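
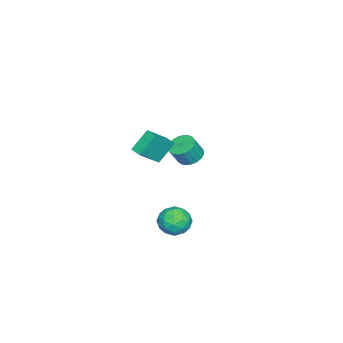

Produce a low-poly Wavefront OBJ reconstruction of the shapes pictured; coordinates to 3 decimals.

v 3.55 0.241 -0.699
v 4.432 -0.1 -0.171
v 3.288 -1.38 -1.309
v 4.17 -1.721 -0.781
v 3.288 -1.426 -0.227
v 3.45 -0.423 0.15
v 4.27 -1.057 -1.63
v 4.432 -0.054 -1.253
v 4.877 -0.902 -0.747
v 4.27 -1.13 0.121
v 3.45 -0.35 -1.601
v 2.843 -0.578 -0.733
v 4.014 0.213 -0.381
v 3.706 -1.693 -1.099
v 3.187 -1.519 -0.773
v 3.706 -1.72 -0.463
v 3.437 0.023 -0.193
v 3.955 -0.178 0.118
v 3.283 -0.957 0.085
v 3.765 -1.302 -1.598
v 4.283 -1.503 -1.287
v 4.014 0.24 -1.017
v 4.533 0.039 -0.707
v 4.437 -0.523 -1.565
v 4.794 -0.459 -0.41
v 4.64 -1.412 -0.768
v 4.699 -1.021 -1.267
v 4.794 -0.432 -1.046
v 4.437 -0.593 0.1
v 4.283 -1.546 -0.258
v 3.765 -1.372 0.068
v 3.86 -0.783 0.289
v 4.699 -1.064 -0.238
v 3.437 0.066 -1.222
v 3.283 -0.887 -1.58
v 3.86 -0.697 -1.769
v 3.955 -0.108 -1.548
v 3.08 -0.068 -0.712
v 2.926 -1.021 -1.07
v 2.926 -1.048 -0.434
v 3.021 -0.459 -0.213
v 3.021 -0.416 -1.242
v -1.104 -3.159 2.818
v 0.119 -3.887 4.031
v -0.637 -2.451 2.772
v 0.586 -3.179 3.985
v -0.226 -3.821 1.535
v 0.997 -4.549 2.748
v 0.241 -3.113 1.489
v 1.464 -3.841 2.702
v -4.194 -2.787 -0.465
v -3.687 -3.406 -0.899
v -3.12 -3.791 0.31
v -3.626 -3.173 0.745
v -3.463 -3.101 -0.907
v -2.896 -3.486 0.302
v -3.366 -2.742 -0.839
v -2.798 -3.127 0.37
v -3.411 -2.391 -0.706
v -2.843 -2.776 0.503
v -3.592 -2.108 -0.531
v -3.024 -2.493 0.678
v -3.877 -1.943 -0.344
v -3.309 -2.328 0.865
v -4.216 -1.924 -0.179
v -3.649 -2.309 1.03
v -4.552 -2.054 -0.063
v -3.985 -2.439 1.146
v -4.826 -2.311 -0.016
v -4.258 -2.696 1.193
v -4.99 -2.65 -0.047
v -4.423 -3.035 1.162
v -5.017 -3.013 -0.15
v -4.45 -3.398 1.059
v -4.902 -3.337 -0.307
v -4.334 -3.722 0.902
v -4.664 -3.566 -0.492
v -4.096 -3.951 0.717
v -4.344 -3.661 -0.672
v -3.777 -4.046 0.537
v -3.999 -3.604 -0.816
v -3.432 -3.989 0.393
f 1 38 17
f 38 12 41
f 17 41 6
f 38 41 17
f 1 17 13
f 17 6 18
f 13 18 2
f 17 18 13
f 1 13 22
f 13 2 23
f 22 23 8
f 13 23 22
f 1 22 34
f 22 8 37
f 34 37 11
f 22 37 34
f 1 34 38
f 34 11 42
f 38 42 12
f 34 42 38
f 2 18 29
f 18 6 32
f 29 32 10
f 18 32 29
f 6 41 19
f 41 12 40
f 19 40 5
f 41 40 19
f 12 42 39
f 42 11 35
f 39 35 3
f 42 35 39
f 11 37 36
f 37 8 24
f 36 24 7
f 37 24 36
f 8 23 28
f 23 2 25
f 28 25 9
f 23 25 28
f 4 30 16
f 30 10 31
f 16 31 5
f 30 31 16
f 4 16 14
f 16 5 15
f 14 15 3
f 16 15 14
f 4 14 21
f 14 3 20
f 21 20 7
f 14 20 21
f 4 21 26
f 21 7 27
f 26 27 9
f 21 27 26
f 4 26 30
f 26 9 33
f 30 33 10
f 26 33 30
f 5 31 19
f 31 10 32
f 19 32 6
f 31 32 19
f 3 15 39
f 15 5 40
f 39 40 12
f 15 40 39
f 7 20 36
f 20 3 35
f 36 35 11
f 20 35 36
f 9 27 28
f 27 7 24
f 28 24 8
f 27 24 28
f 10 33 29
f 33 9 25
f 29 25 2
f 33 25 29
f 44 46 43
f 47 44 43
f 43 46 45
f 45 47 43
f 44 50 46
f 48 44 47
f 48 50 44
f 46 50 45
f 49 47 45
f 45 50 49
f 49 48 47
f 50 48 49
f 52 51 55
f 52 55 53
f 53 55 56
f 53 56 54
f 55 51 57
f 55 57 56
f 56 57 58
f 56 58 54
f 57 51 59
f 57 59 58
f 58 59 60
f 58 60 54
f 59 51 61
f 59 61 60
f 60 61 62
f 60 62 54
f 61 51 63
f 61 63 62
f 62 63 64
f 62 64 54
f 63 51 65
f 63 65 64
f 64 65 66
f 64 66 54
f 65 51 67
f 65 67 66
f 66 67 68
f 66 68 54
f 67 51 69
f 67 69 68
f 68 69 70
f 68 70 54
f 69 51 71
f 69 71 70
f 70 71 72
f 70 72 54
f 71 51 73
f 71 73 72
f 72 73 74
f 72 74 54
f 73 51 75
f 73 75 74
f 74 75 76
f 74 76 54
f 75 51 77
f 75 77 76
f 76 77 78
f 76 78 54
f 77 51 79
f 77 79 78
f 78 79 80
f 78 80 54
f 79 51 81
f 79 81 80
f 80 81 82
f 80 82 54
f 81 51 52
f 81 52 82
f 82 52 53
f 82 53 54



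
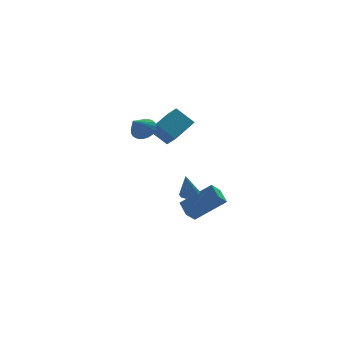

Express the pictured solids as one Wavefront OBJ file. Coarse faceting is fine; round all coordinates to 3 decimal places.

v -0.968 -1.962 -1.197
v -0.64 -2.391 -1.204
v -1.272 -2.218 0.177
v -0.46 -2.125 -1.115
v -0.473 -1.797 -1.057
v -0.676 -1.532 -1.052
v -0.99 -1.431 -1.103
v -1.296 -1.534 -1.19
v -1.476 -1.8 -1.279
v -1.462 -2.128 -1.337
v -1.26 -2.393 -1.341
v -0.946 -2.494 -1.291
v -0.293 0.658 -3.972
v 1.288 0.121 -2.65
v -0.324 1.645 -3.534
v 1.257 1.107 -2.211
v 0.283 0.933 -4.549
v 1.864 0.395 -3.226
v 0.252 1.919 -4.11
v 1.833 1.382 -2.788
v -3.072 -0.984 3.206
v -2.593 -0.834 3.707
v -3.788 -1.536 4.054
v -2.767 -0.596 3.716
v -2.993 -0.425 3.636
v -3.234 -0.35 3.481
v -3.446 -0.385 3.279
v -3.594 -0.524 3.064
v -3.651 -0.742 2.874
v -3.609 -1.002 2.741
v -3.473 -1.259 2.688
v -3.268 -1.469 2.725
v -3.029 -1.594 2.845
v -2.798 -1.614 3.027
v -2.614 -1.526 3.24
v -2.509 -1.343 3.447
v -2.501 -1.099 3.613
v -1.656 1.355 2.43
v -0.318 2.251 3.116
v -1.85 2.156 1.763
v -0.513 3.052 2.45
v -0.827 0.808 1.53
v 0.51 1.704 2.217
v -1.022 1.609 0.864
v 0.316 2.505 1.55
f 2 1 4
f 2 4 3
f 4 1 5
f 4 5 3
f 5 1 6
f 5 6 3
f 6 1 7
f 6 7 3
f 7 1 8
f 7 8 3
f 8 1 9
f 8 9 3
f 9 1 10
f 9 10 3
f 10 1 11
f 10 11 3
f 11 1 12
f 11 12 3
f 12 1 2
f 12 2 3
f 14 16 13
f 17 14 13
f 13 16 15
f 15 17 13
f 14 20 16
f 18 14 17
f 18 20 14
f 16 20 15
f 19 17 15
f 15 20 19
f 19 18 17
f 20 18 19
f 22 21 24
f 22 24 23
f 24 21 25
f 24 25 23
f 25 21 26
f 25 26 23
f 26 21 27
f 26 27 23
f 27 21 28
f 27 28 23
f 28 21 29
f 28 29 23
f 29 21 30
f 29 30 23
f 30 21 31
f 30 31 23
f 31 21 32
f 31 32 23
f 32 21 33
f 32 33 23
f 33 21 34
f 33 34 23
f 34 21 35
f 34 35 23
f 35 21 36
f 35 36 23
f 36 21 37
f 36 37 23
f 37 21 22
f 37 22 23
f 39 41 38
f 42 39 38
f 38 41 40
f 40 42 38
f 39 45 41
f 43 39 42
f 43 45 39
f 41 45 40
f 44 42 40
f 40 45 44
f 44 43 42
f 45 43 44



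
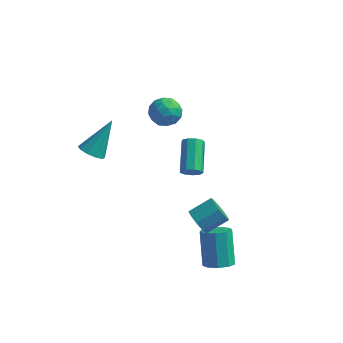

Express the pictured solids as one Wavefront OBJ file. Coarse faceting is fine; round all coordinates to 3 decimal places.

v 2.911 -3.568 -0.309
v 3.333 -3.542 -0.953
v 4.23 -2.745 -0.335
v 3.809 -2.772 0.309
v 2.982 -3.149 -0.951
v 3.879 -2.352 -0.333
v 2.598 -2.952 -0.649
v 3.495 -2.155 -0.03
v 2.361 -3.044 -0.187
v 3.258 -2.247 0.431
v 2.382 -3.381 0.217
v 3.279 -2.584 0.836
v 2.65 -3.805 0.375
v 3.547 -3.008 0.994
v 3.041 -4.119 0.213
v 3.938 -3.322 0.832
v 3.371 -4.175 -0.194
v 4.268 -3.379 0.425
v 3.486 -3.948 -0.654
v 4.383 -3.151 -0.036
v 2.344 -2.869 2.932
v 2.565 -3.08 3.425
v 2.117 -1.502 4.301
v 1.896 -1.291 3.808
v 2.846 -2.887 3.222
v 2.398 -1.309 4.098
v 2.892 -2.686 2.883
v 2.444 -1.108 3.759
v 2.682 -2.571 2.567
v 2.234 -0.992 3.443
v 2.313 -2.595 2.422
v 1.865 -1.016 3.298
v 1.959 -2.747 2.515
v 1.511 -1.169 3.392
v 1.785 -2.957 2.804
v 1.337 -1.378 3.68
v 1.873 -3.125 3.152
v 1.424 -1.547 4.028
v 2.181 -3.174 3.397
v 1.732 -1.596 4.274
v 4.052 -3.569 -3.489
v 4.846 -3.44 -3.329
v 4.342 -2.402 -1.67
v 3.548 -2.531 -1.831
v 4.645 -3.026 -3.649
v 4.141 -1.988 -1.991
v 4.167 -2.866 -3.894
v 3.663 -1.828 -2.236
v 3.635 -3.035 -3.95
v 3.131 -1.997 -2.292
v 3.298 -3.454 -3.79
v 2.794 -2.416 -2.132
v 3.314 -3.927 -3.489
v 2.81 -2.889 -1.831
v 3.675 -4.232 -3.188
v 3.171 -3.194 -1.53
v 4.213 -4.228 -3.028
v 3.709 -3.19 -1.37
v 4.675 -3.915 -3.083
v 4.171 -2.877 -1.425
v -0.754 3.731 1.339
v -0.171 2.988 1.276
v -1.869 2.812 1.844
v -1.286 2.069 1.781
v -1.136 2.734 2.437
v -0.446 3.302 2.125
v -1.594 2.498 0.995
v -0.904 3.066 0.683
v -0.69 2.226 1.063
v -0.407 2.372 1.954
v -1.633 3.428 1.166
v -1.35 3.574 2.057
v -0.364 3.44 1.263
v -1.676 2.36 1.857
v -1.587 2.751 2.243
v -1.244 2.314 2.205
v -0.526 3.625 1.762
v -0.184 3.188 1.725
v -0.751 3.039 2.407
v -1.856 2.612 1.395
v -1.514 2.175 1.358
v -0.796 3.486 0.915
v -0.453 3.049 0.877
v -1.289 2.761 0.713
v -0.327 2.556 1.101
v -0.982 2.016 1.398
v -1.163 2.267 0.936
v -0.758 2.601 0.753
v -0.16 2.642 1.625
v -0.816 2.102 1.922
v -0.728 2.492 2.307
v -0.322 2.826 2.124
v -0.465 2.194 1.5
v -1.224 3.698 1.198
v -1.88 3.158 1.495
v -1.718 2.974 0.996
v -1.312 3.308 0.813
v -1.058 3.784 1.722
v -1.713 3.244 2.019
v -1.282 3.199 2.367
v -0.877 3.533 2.184
v -1.575 3.606 1.62
v -2.863 -2.858 2.875
v -2.19 -2.784 2.553
v -2.197 -1.642 4.545
v -2.458 -2.436 2.406
v -2.88 -2.248 2.438
v -3.297 -2.294 2.638
v -3.547 -2.555 2.927
v -3.536 -2.932 3.197
v -3.268 -3.28 3.344
v -2.845 -3.467 3.312
v -2.429 -3.422 3.113
v -2.179 -3.161 2.823
f 2 1 5
f 2 5 3
f 3 5 6
f 3 6 4
f 5 1 7
f 5 7 6
f 6 7 8
f 6 8 4
f 7 1 9
f 7 9 8
f 8 9 10
f 8 10 4
f 9 1 11
f 9 11 10
f 10 11 12
f 10 12 4
f 11 1 13
f 11 13 12
f 12 13 14
f 12 14 4
f 13 1 15
f 13 15 14
f 14 15 16
f 14 16 4
f 15 1 17
f 15 17 16
f 16 17 18
f 16 18 4
f 17 1 19
f 17 19 18
f 18 19 20
f 18 20 4
f 19 1 2
f 19 2 20
f 20 2 3
f 20 3 4
f 22 21 25
f 22 25 23
f 23 25 26
f 23 26 24
f 25 21 27
f 25 27 26
f 26 27 28
f 26 28 24
f 27 21 29
f 27 29 28
f 28 29 30
f 28 30 24
f 29 21 31
f 29 31 30
f 30 31 32
f 30 32 24
f 31 21 33
f 31 33 32
f 32 33 34
f 32 34 24
f 33 21 35
f 33 35 34
f 34 35 36
f 34 36 24
f 35 21 37
f 35 37 36
f 36 37 38
f 36 38 24
f 37 21 39
f 37 39 38
f 38 39 40
f 38 40 24
f 39 21 22
f 39 22 40
f 40 22 23
f 40 23 24
f 42 41 45
f 42 45 43
f 43 45 46
f 43 46 44
f 45 41 47
f 45 47 46
f 46 47 48
f 46 48 44
f 47 41 49
f 47 49 48
f 48 49 50
f 48 50 44
f 49 41 51
f 49 51 50
f 50 51 52
f 50 52 44
f 51 41 53
f 51 53 52
f 52 53 54
f 52 54 44
f 53 41 55
f 53 55 54
f 54 55 56
f 54 56 44
f 55 41 57
f 55 57 56
f 56 57 58
f 56 58 44
f 57 41 59
f 57 59 58
f 58 59 60
f 58 60 44
f 59 41 42
f 59 42 60
f 60 42 43
f 60 43 44
f 61 98 77
f 98 72 101
f 77 101 66
f 98 101 77
f 61 77 73
f 77 66 78
f 73 78 62
f 77 78 73
f 61 73 82
f 73 62 83
f 82 83 68
f 73 83 82
f 61 82 94
f 82 68 97
f 94 97 71
f 82 97 94
f 61 94 98
f 94 71 102
f 98 102 72
f 94 102 98
f 62 78 89
f 78 66 92
f 89 92 70
f 78 92 89
f 66 101 79
f 101 72 100
f 79 100 65
f 101 100 79
f 72 102 99
f 102 71 95
f 99 95 63
f 102 95 99
f 71 97 96
f 97 68 84
f 96 84 67
f 97 84 96
f 68 83 88
f 83 62 85
f 88 85 69
f 83 85 88
f 64 90 76
f 90 70 91
f 76 91 65
f 90 91 76
f 64 76 74
f 76 65 75
f 74 75 63
f 76 75 74
f 64 74 81
f 74 63 80
f 81 80 67
f 74 80 81
f 64 81 86
f 81 67 87
f 86 87 69
f 81 87 86
f 64 86 90
f 86 69 93
f 90 93 70
f 86 93 90
f 65 91 79
f 91 70 92
f 79 92 66
f 91 92 79
f 63 75 99
f 75 65 100
f 99 100 72
f 75 100 99
f 67 80 96
f 80 63 95
f 96 95 71
f 80 95 96
f 69 87 88
f 87 67 84
f 88 84 68
f 87 84 88
f 70 93 89
f 93 69 85
f 89 85 62
f 93 85 89
f 104 103 106
f 104 106 105
f 106 103 107
f 106 107 105
f 107 103 108
f 107 108 105
f 108 103 109
f 108 109 105
f 109 103 110
f 109 110 105
f 110 103 111
f 110 111 105
f 111 103 112
f 111 112 105
f 112 103 113
f 112 113 105
f 113 103 114
f 113 114 105
f 114 103 104
f 114 104 105



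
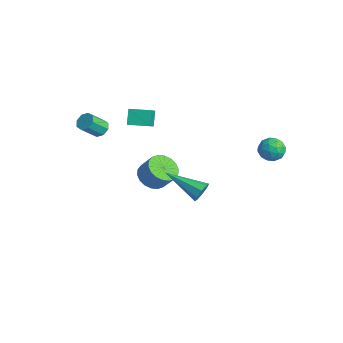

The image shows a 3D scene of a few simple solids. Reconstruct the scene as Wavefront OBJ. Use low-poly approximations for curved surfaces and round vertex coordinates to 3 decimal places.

v -2.907 -0.883 1.611
v -3.361 -0.544 2.373
v -2.196 0.033 1.627
v -2.649 0.372 2.389
v -2.191 -1.452 2.291
v -2.644 -1.113 3.053
v -1.479 -0.536 2.307
v -1.933 -0.197 3.069
v -2.806 -2.611 2.017
v -2.541 -2.937 1.678
v -2.488 -3.795 2.544
v -2.754 -3.469 2.883
v -2.286 -2.698 1.9
v -2.234 -3.556 2.765
v -2.336 -2.408 2.19
v -2.284 -3.266 3.056
v -2.662 -2.237 2.379
v -2.61 -3.095 3.245
v -3.072 -2.285 2.356
v -3.019 -3.143 3.222
v -3.326 -2.524 2.135
v -3.274 -3.382 3
v -3.276 -2.814 1.844
v -3.224 -3.672 2.71
v -2.95 -2.985 1.655
v -2.898 -3.843 2.521
v -3.585 0.678 -3.374
v -2.931 0.974 -3.9
v -2.3 1.299 -2.932
v -2.955 1.002 -2.406
v -3.161 1.293 -3.857
v -2.531 1.618 -2.889
v -3.475 1.491 -3.719
v -2.845 1.816 -2.751
v -3.811 1.527 -3.512
v -3.181 1.852 -2.544
v -4.103 1.395 -3.278
v -3.472 1.72 -2.31
v -4.291 1.121 -3.063
v -3.661 1.446 -2.095
v -4.34 0.76 -2.91
v -3.709 1.085 -1.942
v -4.24 0.381 -2.848
v -3.609 0.706 -1.88
v -4.009 0.062 -2.891
v -3.379 0.387 -1.923
v -3.695 -0.136 -3.029
v -3.065 0.189 -2.061
v -3.359 -0.172 -3.236
v -2.729 0.153 -2.268
v -3.068 -0.04 -3.47
v -2.437 0.285 -2.502
v -2.879 0.234 -3.685
v -2.249 0.559 -2.717
v -2.831 0.595 -3.838
v -2.2 0.92 -2.87
v 2.823 -0.061 0.069
v 3.175 -0.277 0.518
v 1.177 -1.159 0.831
v 2.962 0.122 0.634
v 2.668 0.414 0.42
v 2.464 0.428 -0
v 2.47 0.156 -0.379
v 2.683 -0.243 -0.496
v 2.977 -0.535 -0.281
v 3.181 -0.549 0.138
v 2.591 4.337 1.909
v 3.08 4.171 1.385
v 2.8 3.289 2.435
v 3.289 3.123 1.911
v 3.437 3.656 2.398
v 3.307 4.303 2.072
v 2.573 3.157 1.748
v 2.443 3.804 1.422
v 3.069 3.442 1.285
v 3.603 3.75 1.687
v 2.277 3.71 2.133
v 2.811 4.018 2.535
v 2.817 4.346 1.6
v 3.063 3.114 2.22
v 3.149 3.427 2.505
v 3.437 3.33 2.197
v 2.95 4.424 2.005
v 3.238 4.326 1.697
v 3.448 4.024 2.292
v 2.642 3.134 2.123
v 2.93 3.036 1.815
v 2.443 4.13 1.623
v 2.731 4.033 1.315
v 2.432 3.436 1.528
v 3.098 3.82 1.234
v 3.221 3.204 1.544
v 2.8 3.224 1.447
v 2.724 3.604 1.256
v 3.412 4.001 1.47
v 3.535 3.385 1.78
v 3.622 3.698 2.066
v 3.546 4.079 1.874
v 3.406 3.573 1.412
v 2.345 4.075 2.04
v 2.468 3.459 2.35
v 2.334 3.381 1.946
v 2.258 3.762 1.754
v 2.659 4.256 2.276
v 2.782 3.64 2.586
v 3.156 3.856 2.564
v 3.08 4.236 2.373
v 2.474 3.887 2.408
f 2 4 1
f 5 2 1
f 1 4 3
f 3 5 1
f 2 8 4
f 6 2 5
f 6 8 2
f 4 8 3
f 7 5 3
f 3 8 7
f 7 6 5
f 8 6 7
f 10 9 13
f 10 13 11
f 11 13 14
f 11 14 12
f 13 9 15
f 13 15 14
f 14 15 16
f 14 16 12
f 15 9 17
f 15 17 16
f 16 17 18
f 16 18 12
f 17 9 19
f 17 19 18
f 18 19 20
f 18 20 12
f 19 9 21
f 19 21 20
f 20 21 22
f 20 22 12
f 21 9 23
f 21 23 22
f 22 23 24
f 22 24 12
f 23 9 25
f 23 25 24
f 24 25 26
f 24 26 12
f 25 9 10
f 25 10 26
f 26 10 11
f 26 11 12
f 28 27 31
f 28 31 29
f 29 31 32
f 29 32 30
f 31 27 33
f 31 33 32
f 32 33 34
f 32 34 30
f 33 27 35
f 33 35 34
f 34 35 36
f 34 36 30
f 35 27 37
f 35 37 36
f 36 37 38
f 36 38 30
f 37 27 39
f 37 39 38
f 38 39 40
f 38 40 30
f 39 27 41
f 39 41 40
f 40 41 42
f 40 42 30
f 41 27 43
f 41 43 42
f 42 43 44
f 42 44 30
f 43 27 45
f 43 45 44
f 44 45 46
f 44 46 30
f 45 27 47
f 45 47 46
f 46 47 48
f 46 48 30
f 47 27 49
f 47 49 48
f 48 49 50
f 48 50 30
f 49 27 51
f 49 51 50
f 50 51 52
f 50 52 30
f 51 27 53
f 51 53 52
f 52 53 54
f 52 54 30
f 53 27 55
f 53 55 54
f 54 55 56
f 54 56 30
f 55 27 28
f 55 28 56
f 56 28 29
f 56 29 30
f 58 57 60
f 58 60 59
f 60 57 61
f 60 61 59
f 61 57 62
f 61 62 59
f 62 57 63
f 62 63 59
f 63 57 64
f 63 64 59
f 64 57 65
f 64 65 59
f 65 57 66
f 65 66 59
f 66 57 58
f 66 58 59
f 67 104 83
f 104 78 107
f 83 107 72
f 104 107 83
f 67 83 79
f 83 72 84
f 79 84 68
f 83 84 79
f 67 79 88
f 79 68 89
f 88 89 74
f 79 89 88
f 67 88 100
f 88 74 103
f 100 103 77
f 88 103 100
f 67 100 104
f 100 77 108
f 104 108 78
f 100 108 104
f 68 84 95
f 84 72 98
f 95 98 76
f 84 98 95
f 72 107 85
f 107 78 106
f 85 106 71
f 107 106 85
f 78 108 105
f 108 77 101
f 105 101 69
f 108 101 105
f 77 103 102
f 103 74 90
f 102 90 73
f 103 90 102
f 74 89 94
f 89 68 91
f 94 91 75
f 89 91 94
f 70 96 82
f 96 76 97
f 82 97 71
f 96 97 82
f 70 82 80
f 82 71 81
f 80 81 69
f 82 81 80
f 70 80 87
f 80 69 86
f 87 86 73
f 80 86 87
f 70 87 92
f 87 73 93
f 92 93 75
f 87 93 92
f 70 92 96
f 92 75 99
f 96 99 76
f 92 99 96
f 71 97 85
f 97 76 98
f 85 98 72
f 97 98 85
f 69 81 105
f 81 71 106
f 105 106 78
f 81 106 105
f 73 86 102
f 86 69 101
f 102 101 77
f 86 101 102
f 75 93 94
f 93 73 90
f 94 90 74
f 93 90 94
f 76 99 95
f 99 75 91
f 95 91 68
f 99 91 95



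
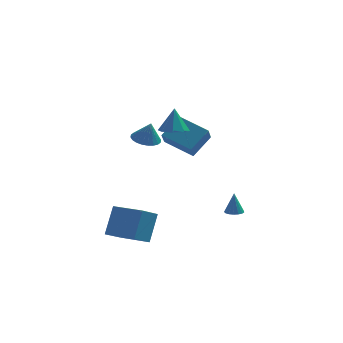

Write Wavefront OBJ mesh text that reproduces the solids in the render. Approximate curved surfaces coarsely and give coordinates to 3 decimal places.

v -2.841 3.266 0.995
v -2.111 2.728 0.746
v -2.519 3.074 2.345
v -1.955 3.06 0.756
v -1.934 3.423 0.802
v -2.051 3.762 0.878
v -2.288 4.026 0.972
v -2.61 4.174 1.069
v -2.966 4.183 1.155
v -3.303 4.053 1.217
v -3.57 3.803 1.245
v -3.726 3.471 1.235
v -3.747 3.108 1.189
v -3.63 2.769 1.113
v -3.393 2.505 1.019
v -3.071 2.357 0.922
v -2.715 2.348 0.835
v -2.378 2.478 0.774
v 0.001 3.092 -0.396
v -0.159 2.105 0.598
v -1.74 4.116 0.34
v -1.9 3.129 1.334
v 1.06 4.071 0.746
v 0.9 3.084 1.74
v -0.681 5.095 1.482
v -0.841 4.108 2.476
v 2.427 1.307 -4.239
v 3.014 1.186 -4.218
v 2.413 1.493 -2.781
v 3.004 1.471 -4.254
v 2.861 1.718 -4.287
v 2.619 1.871 -4.309
v 2.333 1.895 -4.315
v 2.069 1.784 -4.303
v 1.886 1.564 -4.277
v 1.827 1.285 -4.242
v 1.906 1.011 -4.206
v 2.104 0.805 -4.178
v 2.376 0.714 -4.164
v 2.66 0.759 -4.167
v 2.89 0.929 -4.187
v -4.228 -2.471 -4.374
v -5.077 -3.466 -3.561
v -3.773 -1.44 -2.638
v -4.622 -2.435 -1.824
v -2.538 -3.685 -4.096
v -3.387 -4.68 -3.282
v -2.083 -2.654 -2.359
v -2.932 -3.649 -1.546
v -1.157 0.5 2.93
v -0.451 1.08 2.755
v -1.123 0.94 4.53
v -1.086 1.394 2.682
v -1.763 1.184 2.755
v -2.084 0.573 2.93
v -1.863 -0.08 3.105
v -1.228 -0.394 3.177
v -0.552 -0.184 3.105
v -0.23 0.426 2.93
f 2 1 4
f 2 4 3
f 4 1 5
f 4 5 3
f 5 1 6
f 5 6 3
f 6 1 7
f 6 7 3
f 7 1 8
f 7 8 3
f 8 1 9
f 8 9 3
f 9 1 10
f 9 10 3
f 10 1 11
f 10 11 3
f 11 1 12
f 11 12 3
f 12 1 13
f 12 13 3
f 13 1 14
f 13 14 3
f 14 1 15
f 14 15 3
f 15 1 16
f 15 16 3
f 16 1 17
f 16 17 3
f 17 1 18
f 17 18 3
f 18 1 2
f 18 2 3
f 20 22 19
f 23 20 19
f 19 22 21
f 21 23 19
f 20 26 22
f 24 20 23
f 24 26 20
f 22 26 21
f 25 23 21
f 21 26 25
f 25 24 23
f 26 24 25
f 28 27 30
f 28 30 29
f 30 27 31
f 30 31 29
f 31 27 32
f 31 32 29
f 32 27 33
f 32 33 29
f 33 27 34
f 33 34 29
f 34 27 35
f 34 35 29
f 35 27 36
f 35 36 29
f 36 27 37
f 36 37 29
f 37 27 38
f 37 38 29
f 38 27 39
f 38 39 29
f 39 27 40
f 39 40 29
f 40 27 41
f 40 41 29
f 41 27 28
f 41 28 29
f 43 45 42
f 46 43 42
f 42 45 44
f 44 46 42
f 43 49 45
f 47 43 46
f 47 49 43
f 45 49 44
f 48 46 44
f 44 49 48
f 48 47 46
f 49 47 48
f 51 50 53
f 51 53 52
f 53 50 54
f 53 54 52
f 54 50 55
f 54 55 52
f 55 50 56
f 55 56 52
f 56 50 57
f 56 57 52
f 57 50 58
f 57 58 52
f 58 50 59
f 58 59 52
f 59 50 51
f 59 51 52



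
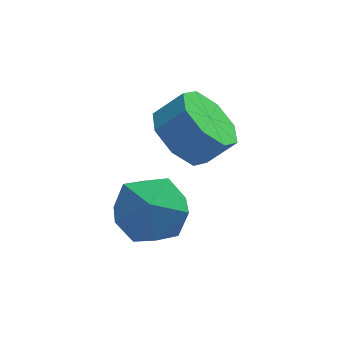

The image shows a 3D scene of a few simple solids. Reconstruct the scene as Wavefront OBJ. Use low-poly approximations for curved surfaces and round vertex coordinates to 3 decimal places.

v 0.166 -1.457 3.15
v 0.793 -1.144 2.493
v 1.52 -1.129 3.194
v 0.894 -1.443 3.85
v 0.449 -0.594 2.839
v 1.176 -0.58 3.54
v -0.06 -0.55 3.367
v 0.667 -0.536 4.067
v -0.437 -1.037 3.767
v 0.29 -1.023 4.468
v -0.46 -1.771 3.806
v 0.267 -1.756 4.507
v -0.116 -2.32 3.46
v 0.611 -2.306 4.161
v 0.393 -2.364 2.933
v 1.12 -2.35 3.633
v 0.77 -1.877 2.532
v 1.497 -1.863 3.233
v -0.739 -2.479 2.584
v -0.276 -3.121 3.275
v -1.164 -3.819 1.625
v -0.701 -4.461 2.316
v -1.585 -3.955 2.578
v -1.322 -3.128 3.171
v -0.118 -3.812 1.729
v 0.145 -2.985 2.322
v 0.108 -3.945 2.747
v -0.799 -4.034 3.272
v -0.641 -2.906 1.628
v -1.548 -2.995 2.153
f 2 1 5
f 2 5 3
f 3 5 6
f 3 6 4
f 5 1 7
f 5 7 6
f 6 7 8
f 6 8 4
f 7 1 9
f 7 9 8
f 8 9 10
f 8 10 4
f 9 1 11
f 9 11 10
f 10 11 12
f 10 12 4
f 11 1 13
f 11 13 12
f 12 13 14
f 12 14 4
f 13 1 15
f 13 15 14
f 14 15 16
f 14 16 4
f 15 1 17
f 15 17 16
f 16 17 18
f 16 18 4
f 17 1 2
f 17 2 18
f 18 2 3
f 18 3 4
f 19 30 24
f 19 24 20
f 19 20 26
f 19 26 29
f 19 29 30
f 20 24 28
f 24 30 23
f 30 29 21
f 29 26 25
f 26 20 27
f 22 28 23
f 22 23 21
f 22 21 25
f 22 25 27
f 22 27 28
f 23 28 24
f 21 23 30
f 25 21 29
f 27 25 26
f 28 27 20



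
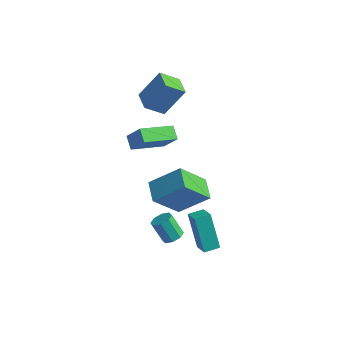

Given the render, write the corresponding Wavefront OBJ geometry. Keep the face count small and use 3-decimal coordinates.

v -0.94 0.409 1.247
v -1.472 0.931 1.655
v -1.735 0.412 0.206
v -2.267 0.934 0.614
v 0.087 2.066 0.466
v -0.445 2.588 0.874
v -0.708 2.069 -0.575
v -1.24 2.591 -0.167
v 1.058 -2.79 1.968
v 2.413 -2.041 3.137
v 1.874 -1.646 0.289
v 3.229 -0.897 1.457
v 1.791 -3.703 1.703
v 3.146 -2.954 2.871
v 2.607 -2.559 0.023
v 3.962 -1.81 1.192
v -2.839 3.258 1.789
v -2.057 4.12 3.304
v -2.049 3.948 0.989
v -1.267 4.81 2.503
v -2.013 2.39 1.857
v -1.231 3.252 3.371
v -1.223 3.08 1.056
v -0.441 3.942 2.571
v 2.586 -3.101 -1.59
v 3.008 -2.781 -1.332
v 2.297 -2.699 -0.271
v 1.874 -3.019 -0.53
v 2.709 -2.525 -1.552
v 1.997 -2.443 -0.492
v 2.337 -2.607 -1.795
v 1.626 -2.525 -0.735
v 2.111 -2.978 -1.918
v 1.4 -2.896 -0.857
v 2.163 -3.421 -1.849
v 1.452 -3.339 -0.788
v 2.463 -3.677 -1.628
v 1.751 -3.595 -0.568
v 2.834 -3.595 -1.385
v 2.123 -3.513 -0.325
v 3.06 -3.224 -1.263
v 2.349 -3.142 -0.202
v 3.208 -1.698 -3.674
v 3.908 -2.287 -3.12
v 2.331 -1.06 -1.888
v 3.031 -1.65 -1.333
v 3.749 -1.03 -3.647
v 4.449 -1.62 -3.092
v 2.872 -0.393 -1.86
v 3.572 -0.982 -1.306
f 2 4 1
f 5 2 1
f 1 4 3
f 3 5 1
f 2 8 4
f 6 2 5
f 6 8 2
f 4 8 3
f 7 5 3
f 3 8 7
f 7 6 5
f 8 6 7
f 10 12 9
f 13 10 9
f 9 12 11
f 11 13 9
f 10 16 12
f 14 10 13
f 14 16 10
f 12 16 11
f 15 13 11
f 11 16 15
f 15 14 13
f 16 14 15
f 18 20 17
f 21 18 17
f 17 20 19
f 19 21 17
f 18 24 20
f 22 18 21
f 22 24 18
f 20 24 19
f 23 21 19
f 19 24 23
f 23 22 21
f 24 22 23
f 26 25 29
f 26 29 27
f 27 29 30
f 27 30 28
f 29 25 31
f 29 31 30
f 30 31 32
f 30 32 28
f 31 25 33
f 31 33 32
f 32 33 34
f 32 34 28
f 33 25 35
f 33 35 34
f 34 35 36
f 34 36 28
f 35 25 37
f 35 37 36
f 36 37 38
f 36 38 28
f 37 25 39
f 37 39 38
f 38 39 40
f 38 40 28
f 39 25 41
f 39 41 40
f 40 41 42
f 40 42 28
f 41 25 26
f 41 26 42
f 42 26 27
f 42 27 28
f 44 46 43
f 47 44 43
f 43 46 45
f 45 47 43
f 44 50 46
f 48 44 47
f 48 50 44
f 46 50 45
f 49 47 45
f 45 50 49
f 49 48 47
f 50 48 49



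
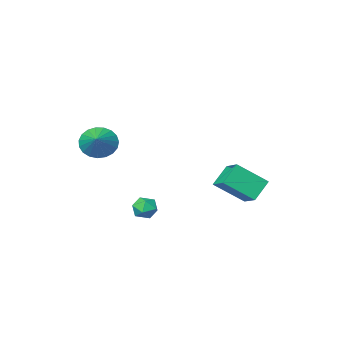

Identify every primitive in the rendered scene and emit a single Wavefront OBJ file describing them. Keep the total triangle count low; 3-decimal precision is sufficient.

v -4.902 -1.186 -2.561
v -4.693 0.164 -1.967
v -3.817 -0.88 -3.639
v -3.607 0.47 -3.045
v -3.353 -2.01 -1.235
v -3.143 -0.66 -0.641
v -2.267 -1.704 -2.313
v -2.058 -0.354 -1.719
v 2.192 -0.108 -2.84
v 2.839 0.217 -3.18
v 2.941 -0.657 -1.94
v 3.588 -0.332 -2.28
v 3.056 0.134 -1.908
v 2.593 0.473 -2.464
v 3.187 -0.913 -2.656
v 2.724 -0.574 -3.212
v 3.453 -0.281 -3.067
v 3.372 0.366 -2.604
v 2.408 -0.806 -2.516
v 2.327 -0.159 -2.053
v 3.276 -4.536 0.983
v 3.916 -5.269 1.495
v 4.104 -3.284 1.737
v 4.15 -5.191 1.11
v 4.233 -5 0.703
v 4.15 -4.729 0.344
v 3.916 -4.425 0.095
v 3.572 -4.139 0
v 3.176 -3.922 0.075
v 2.798 -3.812 0.307
v 2.502 -3.826 0.655
v 2.34 -3.963 1.06
v 2.34 -4.199 1.452
v 2.501 -4.494 1.763
v 2.797 -4.795 1.938
v 3.175 -5.052 1.949
v 3.571 -5.22 1.792
f 2 4 1
f 5 2 1
f 1 4 3
f 3 5 1
f 2 8 4
f 6 2 5
f 6 8 2
f 4 8 3
f 7 5 3
f 3 8 7
f 7 6 5
f 8 6 7
f 9 20 14
f 9 14 10
f 9 10 16
f 9 16 19
f 9 19 20
f 10 14 18
f 14 20 13
f 20 19 11
f 19 16 15
f 16 10 17
f 12 18 13
f 12 13 11
f 12 11 15
f 12 15 17
f 12 17 18
f 13 18 14
f 11 13 20
f 15 11 19
f 17 15 16
f 18 17 10
f 22 21 24
f 22 24 23
f 24 21 25
f 24 25 23
f 25 21 26
f 25 26 23
f 26 21 27
f 26 27 23
f 27 21 28
f 27 28 23
f 28 21 29
f 28 29 23
f 29 21 30
f 29 30 23
f 30 21 31
f 30 31 23
f 31 21 32
f 31 32 23
f 32 21 33
f 32 33 23
f 33 21 34
f 33 34 23
f 34 21 35
f 34 35 23
f 35 21 36
f 35 36 23
f 36 21 37
f 36 37 23
f 37 21 22
f 37 22 23



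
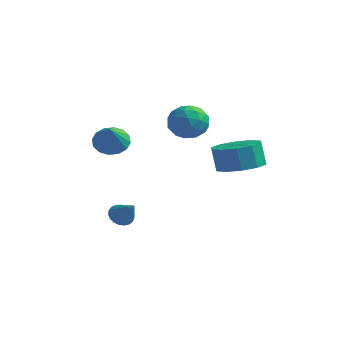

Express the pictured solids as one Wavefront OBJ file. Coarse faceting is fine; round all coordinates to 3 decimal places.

v -1.509 -3.3 -0.119
v -1.194 -2.934 -0.311
v -0.711 -3.58 0.659
v -1.302 -2.824 -0.16
v -1.447 -2.797 -0.002
v -1.602 -2.856 0.136
v -1.742 -2.992 0.23
v -1.841 -3.181 0.264
v -1.883 -3.391 0.231
v -1.86 -3.585 0.138
v -1.777 -3.729 0
v -1.647 -3.799 -0.158
v -1.494 -3.783 -0.31
v -1.343 -3.683 -0.428
v -1.221 -3.517 -0.493
v -1.149 -3.313 -0.494
v -1.139 -3.107 -0.429
v -0.186 0.181 3.905
v 0.222 -0.452 3.53
v -1.142 -0.688 4.33
v -0.734 -1.321 3.955
v -0.402 -0.949 4.632
v 0.19 -0.411 4.369
v -1.11 -0.729 3.491
v -0.518 -0.191 3.228
v -0.349 -1.014 3.274
v 0.089 -1.15 3.979
v -1.009 0.01 3.881
v -0.571 -0.126 4.586
v 0.102 -0.059 3.68
v -1.022 -1.081 4.18
v -0.827 -0.862 4.578
v -0.587 -1.234 4.358
v 0.083 -0.035 4.173
v 0.323 -0.407 3.953
v -0.044 -0.699 4.601
v -1.243 -0.733 3.907
v -1.003 -1.105 3.687
v -0.333 0.094 3.502
v -0.093 -0.278 3.282
v -0.876 -0.441 3.259
v 0.007 -0.761 3.309
v -0.556 -1.272 3.559
v -0.776 -0.924 3.286
v -0.429 -0.608 3.132
v 0.264 -0.841 3.724
v -0.299 -1.352 3.974
v -0.103 -1.133 4.372
v 0.244 -0.818 4.217
v -0.072 -1.172 3.573
v -0.621 0.212 3.886
v -1.184 -0.299 4.136
v -1.164 -0.322 3.643
v -0.817 -0.007 3.488
v -0.364 0.132 4.301
v -0.927 -0.379 4.551
v -0.491 -0.532 4.728
v -0.144 -0.216 4.574
v -0.848 0.032 4.287
v 2.001 -0.791 2.303
v 2.879 -0.496 2.517
v 2.616 -0.435 3.511
v 1.739 -0.729 3.297
v 2.552 -0.022 2.401
v 2.289 0.039 3.395
v 2.014 0.158 2.248
v 1.751 0.219 3.242
v 1.472 -0.024 2.116
v 1.209 0.037 3.11
v 1.132 -0.499 2.055
v 0.869 -0.438 3.049
v 1.124 -1.085 2.089
v 0.861 -1.024 3.083
v 1.451 -1.559 2.205
v 1.188 -1.498 3.199
v 1.989 -1.739 2.358
v 1.726 -1.678 3.352
v 2.531 -1.557 2.49
v 2.268 -1.496 3.484
v 2.871 -1.082 2.551
v 2.608 -1.021 3.545
v -2.543 -2.488 3.107
v -2.117 -1.955 3.305
v -2.017 -3.252 4.033
v -2.42 -1.916 3.509
v -2.756 -2.03 3.606
v -3.035 -2.267 3.569
v -3.182 -2.563 3.408
v -3.157 -2.839 3.167
v -2.968 -3.021 2.91
v -2.666 -3.061 2.705
v -2.33 -2.947 2.608
v -2.051 -2.71 2.645
v -1.904 -2.414 2.806
v -1.929 -2.138 3.047
f 2 1 4
f 2 4 3
f 4 1 5
f 4 5 3
f 5 1 6
f 5 6 3
f 6 1 7
f 6 7 3
f 7 1 8
f 7 8 3
f 8 1 9
f 8 9 3
f 9 1 10
f 9 10 3
f 10 1 11
f 10 11 3
f 11 1 12
f 11 12 3
f 12 1 13
f 12 13 3
f 13 1 14
f 13 14 3
f 14 1 15
f 14 15 3
f 15 1 16
f 15 16 3
f 16 1 17
f 16 17 3
f 17 1 2
f 17 2 3
f 18 55 34
f 55 29 58
f 34 58 23
f 55 58 34
f 18 34 30
f 34 23 35
f 30 35 19
f 34 35 30
f 18 30 39
f 30 19 40
f 39 40 25
f 30 40 39
f 18 39 51
f 39 25 54
f 51 54 28
f 39 54 51
f 18 51 55
f 51 28 59
f 55 59 29
f 51 59 55
f 19 35 46
f 35 23 49
f 46 49 27
f 35 49 46
f 23 58 36
f 58 29 57
f 36 57 22
f 58 57 36
f 29 59 56
f 59 28 52
f 56 52 20
f 59 52 56
f 28 54 53
f 54 25 41
f 53 41 24
f 54 41 53
f 25 40 45
f 40 19 42
f 45 42 26
f 40 42 45
f 21 47 33
f 47 27 48
f 33 48 22
f 47 48 33
f 21 33 31
f 33 22 32
f 31 32 20
f 33 32 31
f 21 31 38
f 31 20 37
f 38 37 24
f 31 37 38
f 21 38 43
f 38 24 44
f 43 44 26
f 38 44 43
f 21 43 47
f 43 26 50
f 47 50 27
f 43 50 47
f 22 48 36
f 48 27 49
f 36 49 23
f 48 49 36
f 20 32 56
f 32 22 57
f 56 57 29
f 32 57 56
f 24 37 53
f 37 20 52
f 53 52 28
f 37 52 53
f 26 44 45
f 44 24 41
f 45 41 25
f 44 41 45
f 27 50 46
f 50 26 42
f 46 42 19
f 50 42 46
f 61 60 64
f 61 64 62
f 62 64 65
f 62 65 63
f 64 60 66
f 64 66 65
f 65 66 67
f 65 67 63
f 66 60 68
f 66 68 67
f 67 68 69
f 67 69 63
f 68 60 70
f 68 70 69
f 69 70 71
f 69 71 63
f 70 60 72
f 70 72 71
f 71 72 73
f 71 73 63
f 72 60 74
f 72 74 73
f 73 74 75
f 73 75 63
f 74 60 76
f 74 76 75
f 75 76 77
f 75 77 63
f 76 60 78
f 76 78 77
f 77 78 79
f 77 79 63
f 78 60 80
f 78 80 79
f 79 80 81
f 79 81 63
f 80 60 61
f 80 61 81
f 81 61 62
f 81 62 63
f 83 82 85
f 83 85 84
f 85 82 86
f 85 86 84
f 86 82 87
f 86 87 84
f 87 82 88
f 87 88 84
f 88 82 89
f 88 89 84
f 89 82 90
f 89 90 84
f 90 82 91
f 90 91 84
f 91 82 92
f 91 92 84
f 92 82 93
f 92 93 84
f 93 82 94
f 93 94 84
f 94 82 95
f 94 95 84
f 95 82 83
f 95 83 84



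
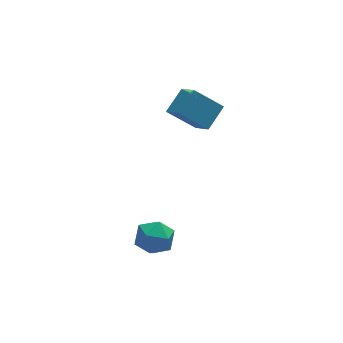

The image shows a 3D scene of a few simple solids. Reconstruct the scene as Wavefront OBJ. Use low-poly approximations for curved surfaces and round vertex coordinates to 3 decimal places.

v 2.229 3.716 0.562
v 2.371 2.834 1.237
v 1.345 4.142 1.304
v 1.487 3.259 1.979
v 2.933 4.241 1.101
v 3.075 3.358 1.776
v 2.049 4.666 1.843
v 2.191 3.784 2.518
v -0.399 1.626 -1.925
v 0.256 1.832 -2.189
v -0.256 0.548 -2.411
v 0.399 0.754 -2.675
v 0.305 0.666 -1.95
v 0.217 1.332 -1.65
v -0.217 1.048 -2.95
v -0.305 1.714 -2.65
v 0.369 1.474 -2.822
v 0.692 1.239 -2.204
v -0.692 1.141 -2.396
v -0.369 0.906 -1.778
f 2 4 1
f 5 2 1
f 1 4 3
f 3 5 1
f 2 8 4
f 6 2 5
f 6 8 2
f 4 8 3
f 7 5 3
f 3 8 7
f 7 6 5
f 8 6 7
f 9 20 14
f 9 14 10
f 9 10 16
f 9 16 19
f 9 19 20
f 10 14 18
f 14 20 13
f 20 19 11
f 19 16 15
f 16 10 17
f 12 18 13
f 12 13 11
f 12 11 15
f 12 15 17
f 12 17 18
f 13 18 14
f 11 13 20
f 15 11 19
f 17 15 16
f 18 17 10



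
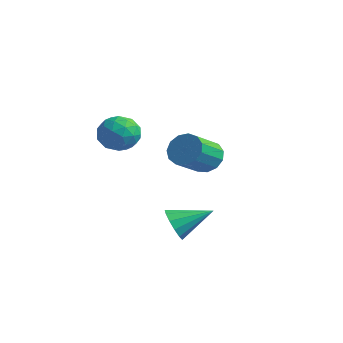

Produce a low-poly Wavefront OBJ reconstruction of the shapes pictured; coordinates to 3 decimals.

v -1.605 4.189 -2.535
v -1.195 3.921 -3.168
v -0.885 2.624 -2.418
v -1.295 2.891 -1.785
v -0.899 4.141 -2.909
v -0.589 2.844 -2.159
v -0.827 4.376 -2.531
v -0.518 3.079 -1.781
v -1.002 4.552 -2.155
v -0.693 3.255 -1.405
v -1.369 4.613 -1.899
v -1.059 3.316 -1.149
v -1.81 4.538 -1.845
v -1.5 3.241 -1.095
v -2.186 4.353 -2.011
v -1.877 3.056 -1.261
v -2.378 4.115 -2.342
v -2.068 2.818 -1.592
v -2.324 3.901 -2.735
v -2.014 2.604 -1.985
v -2.042 3.778 -3.065
v -1.732 2.481 -2.314
v -1.621 3.785 -3.226
v -1.311 2.488 -2.476
v 1.417 0.271 -4.207
v 1.892 0.283 -4.8
v 2.203 1.449 -3.553
v 1.572 0.551 -4.897
v 1.202 0.73 -4.774
v 0.901 0.763 -4.472
v 0.763 0.64 -4.085
v 0.833 0.4 -3.738
v 1.088 0.119 -3.539
v 1.447 -0.113 -3.552
v 1.797 -0.224 -3.774
v 2.026 -0.177 -4.133
v 2.061 0.012 -4.515
v -0.531 -0.04 -0.526
v 0.134 -0.22 -0.008
v -1.194 -1.18 -0.072
v -0.529 -1.36 0.446
v -1.03 -0.678 0.609
v -0.621 0.027 0.328
v -0.439 -1.427 -0.408
v -0.03 -0.722 -0.689
v 0.191 -1.077 0.065
v -0.174 -0.614 0.694
v -0.886 -0.786 -0.774
v -1.251 -0.323 -0.145
v -0.141 -0.03 -0.307
v -0.919 -1.37 0.227
v -1.214 -0.969 0.323
v -0.823 -1.075 0.628
v -0.584 0.115 -0.109
v -0.193 0.01 0.195
v -0.877 -0.26 0.558
v -0.867 -1.41 -0.275
v -0.476 -1.515 0.029
v -0.237 -0.325 -0.708
v 0.154 -0.431 -0.403
v -0.183 -1.14 -0.638
v 0.284 -0.639 0.04
v -0.106 -1.31 0.308
v -0.053 -1.349 -0.195
v 0.188 -0.935 -0.36
v 0.069 -0.367 0.41
v -0.32 -1.037 0.677
v -0.615 -0.636 0.773
v -0.374 -0.222 0.608
v 0.103 -0.871 0.453
v -0.74 -0.363 -0.757
v -1.129 -1.033 -0.49
v -0.686 -1.178 -0.688
v -0.445 -0.764 -0.853
v -0.954 -0.09 -0.388
v -1.344 -0.761 -0.12
v -1.248 -0.465 0.28
v -1.007 -0.051 0.115
v -1.163 -0.529 -0.533
f 2 1 5
f 2 5 3
f 3 5 6
f 3 6 4
f 5 1 7
f 5 7 6
f 6 7 8
f 6 8 4
f 7 1 9
f 7 9 8
f 8 9 10
f 8 10 4
f 9 1 11
f 9 11 10
f 10 11 12
f 10 12 4
f 11 1 13
f 11 13 12
f 12 13 14
f 12 14 4
f 13 1 15
f 13 15 14
f 14 15 16
f 14 16 4
f 15 1 17
f 15 17 16
f 16 17 18
f 16 18 4
f 17 1 19
f 17 19 18
f 18 19 20
f 18 20 4
f 19 1 21
f 19 21 20
f 20 21 22
f 20 22 4
f 21 1 23
f 21 23 22
f 22 23 24
f 22 24 4
f 23 1 2
f 23 2 24
f 24 2 3
f 24 3 4
f 26 25 28
f 26 28 27
f 28 25 29
f 28 29 27
f 29 25 30
f 29 30 27
f 30 25 31
f 30 31 27
f 31 25 32
f 31 32 27
f 32 25 33
f 32 33 27
f 33 25 34
f 33 34 27
f 34 25 35
f 34 35 27
f 35 25 36
f 35 36 27
f 36 25 37
f 36 37 27
f 37 25 26
f 37 26 27
f 38 75 54
f 75 49 78
f 54 78 43
f 75 78 54
f 38 54 50
f 54 43 55
f 50 55 39
f 54 55 50
f 38 50 59
f 50 39 60
f 59 60 45
f 50 60 59
f 38 59 71
f 59 45 74
f 71 74 48
f 59 74 71
f 38 71 75
f 71 48 79
f 75 79 49
f 71 79 75
f 39 55 66
f 55 43 69
f 66 69 47
f 55 69 66
f 43 78 56
f 78 49 77
f 56 77 42
f 78 77 56
f 49 79 76
f 79 48 72
f 76 72 40
f 79 72 76
f 48 74 73
f 74 45 61
f 73 61 44
f 74 61 73
f 45 60 65
f 60 39 62
f 65 62 46
f 60 62 65
f 41 67 53
f 67 47 68
f 53 68 42
f 67 68 53
f 41 53 51
f 53 42 52
f 51 52 40
f 53 52 51
f 41 51 58
f 51 40 57
f 58 57 44
f 51 57 58
f 41 58 63
f 58 44 64
f 63 64 46
f 58 64 63
f 41 63 67
f 63 46 70
f 67 70 47
f 63 70 67
f 42 68 56
f 68 47 69
f 56 69 43
f 68 69 56
f 40 52 76
f 52 42 77
f 76 77 49
f 52 77 76
f 44 57 73
f 57 40 72
f 73 72 48
f 57 72 73
f 46 64 65
f 64 44 61
f 65 61 45
f 64 61 65
f 47 70 66
f 70 46 62
f 66 62 39
f 70 62 66



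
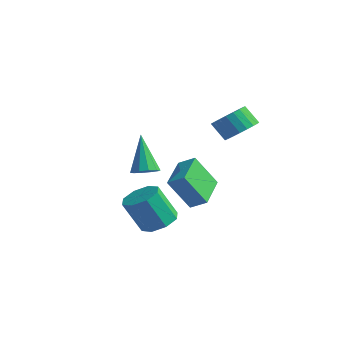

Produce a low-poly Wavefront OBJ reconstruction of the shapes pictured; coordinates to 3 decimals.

v 1.314 -4.229 1.894
v 1.951 -4.12 2.163
v 0.406 -3.631 3.806
v 1.817 -3.75 1.983
v 1.491 -3.563 1.77
v 1.097 -3.63 1.603
v 0.786 -3.926 1.548
v 0.677 -4.338 1.625
v 0.811 -4.708 1.805
v 1.138 -4.895 2.018
v 1.532 -4.828 2.184
v 1.842 -4.532 2.239
v -1.649 0.107 -1.273
v -0.816 0.453 -0.755
v -2.684 1.925 -0.819
v -1.851 2.27 -0.301
v -0.909 0.97 -3.039
v -0.076 1.315 -2.521
v -1.944 2.787 -2.585
v -1.111 3.133 -2.067
v 1.035 -3.047 -1.905
v 1.906 -2.772 -1.498
v 1.296 -3.439 0.253
v 0.425 -3.713 -0.155
v 1.381 -2.216 -1.469
v 0.771 -2.883 0.282
v 0.653 -2.146 -1.695
v 0.043 -2.813 0.055
v 0.149 -2.604 -2.045
v -0.461 -3.271 -0.295
v 0.164 -3.321 -2.313
v -0.446 -3.988 -0.562
v 0.689 -3.877 -2.342
v 0.079 -4.544 -0.591
v 1.417 -3.947 -2.115
v 0.807 -4.614 -0.365
v 1.921 -3.489 -1.765
v 1.311 -4.156 -0.015
v 1.831 1.698 2.839
v 2.57 1.275 3.342
v 1.829 1.078 4.265
v 1.089 1.502 3.761
v 2.605 1.67 3.455
v 1.864 1.473 4.377
v 2.506 2.069 3.46
v 1.765 1.872 4.383
v 2.29 2.405 3.358
v 1.549 2.208 4.281
v 1.995 2.618 3.167
v 1.254 2.421 4.09
v 1.671 2.672 2.918
v 0.93 2.475 3.841
v 1.375 2.558 2.656
v 0.634 2.361 3.579
v 1.158 2.296 2.425
v 0.416 2.099 3.348
v 1.057 1.93 2.266
v 0.315 1.733 3.189
v 1.09 1.524 2.206
v 0.348 1.327 3.129
v 1.251 1.148 2.255
v 0.509 0.951 3.178
v 1.512 0.867 2.405
v 0.77 0.671 3.328
v 1.828 0.731 2.63
v 1.087 0.534 3.553
v 2.145 0.761 2.891
v 1.404 0.564 3.814
v 2.407 0.954 3.143
v 1.666 0.757 4.066
f 2 1 4
f 2 4 3
f 4 1 5
f 4 5 3
f 5 1 6
f 5 6 3
f 6 1 7
f 6 7 3
f 7 1 8
f 7 8 3
f 8 1 9
f 8 9 3
f 9 1 10
f 9 10 3
f 10 1 11
f 10 11 3
f 11 1 12
f 11 12 3
f 12 1 2
f 12 2 3
f 14 16 13
f 17 14 13
f 13 16 15
f 15 17 13
f 14 20 16
f 18 14 17
f 18 20 14
f 16 20 15
f 19 17 15
f 15 20 19
f 19 18 17
f 20 18 19
f 22 21 25
f 22 25 23
f 23 25 26
f 23 26 24
f 25 21 27
f 25 27 26
f 26 27 28
f 26 28 24
f 27 21 29
f 27 29 28
f 28 29 30
f 28 30 24
f 29 21 31
f 29 31 30
f 30 31 32
f 30 32 24
f 31 21 33
f 31 33 32
f 32 33 34
f 32 34 24
f 33 21 35
f 33 35 34
f 34 35 36
f 34 36 24
f 35 21 37
f 35 37 36
f 36 37 38
f 36 38 24
f 37 21 22
f 37 22 38
f 38 22 23
f 38 23 24
f 40 39 43
f 40 43 41
f 41 43 44
f 41 44 42
f 43 39 45
f 43 45 44
f 44 45 46
f 44 46 42
f 45 39 47
f 45 47 46
f 46 47 48
f 46 48 42
f 47 39 49
f 47 49 48
f 48 49 50
f 48 50 42
f 49 39 51
f 49 51 50
f 50 51 52
f 50 52 42
f 51 39 53
f 51 53 52
f 52 53 54
f 52 54 42
f 53 39 55
f 53 55 54
f 54 55 56
f 54 56 42
f 55 39 57
f 55 57 56
f 56 57 58
f 56 58 42
f 57 39 59
f 57 59 58
f 58 59 60
f 58 60 42
f 59 39 61
f 59 61 60
f 60 61 62
f 60 62 42
f 61 39 63
f 61 63 62
f 62 63 64
f 62 64 42
f 63 39 65
f 63 65 64
f 64 65 66
f 64 66 42
f 65 39 67
f 65 67 66
f 66 67 68
f 66 68 42
f 67 39 69
f 67 69 68
f 68 69 70
f 68 70 42
f 69 39 40
f 69 40 70
f 70 40 41
f 70 41 42



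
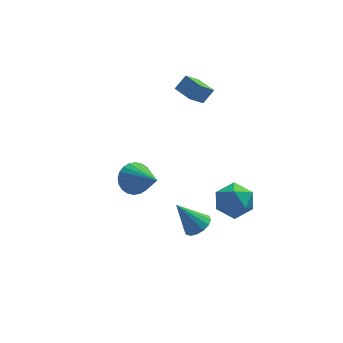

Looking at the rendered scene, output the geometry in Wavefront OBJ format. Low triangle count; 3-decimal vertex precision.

v 2.198 -3.112 -0.287
v 2.657 -2.523 -0.981
v 3.343 -4.277 -0.519
v 3.802 -3.688 -1.213
v 3.817 -3.423 -0.228
v 3.109 -2.703 -0.085
v 2.891 -4.097 -1.415
v 2.183 -3.377 -1.272
v 3.085 -3.131 -1.678
v 3.658 -2.714 -0.944
v 2.342 -4.086 -0.556
v 2.915 -3.669 0.178
v 1.64 -1.627 -4.128
v 2.242 -1.721 -3.708
v 0.68 -1.353 -2.692
v 2.233 -1.346 -3.786
v 2.065 -1.046 -3.955
v 1.783 -0.902 -4.171
v 1.463 -0.952 -4.375
v 1.191 -1.183 -4.514
v 1.039 -1.533 -4.549
v 1.048 -1.908 -4.471
v 1.216 -2.208 -4.302
v 1.497 -2.352 -4.086
v 1.817 -2.302 -3.881
v 2.09 -2.071 -3.743
v 2.543 2.33 1.376
v 1.795 1.696 2.319
v 1.978 3.182 1.501
v 1.23 2.548 2.444
v 3.11 2.612 2.016
v 2.362 1.978 2.959
v 2.545 3.464 2.141
v 1.797 2.83 3.084
v -1.389 -2.596 0.768
v -0.713 -2.641 0.238
v -0.591 -4.084 1.912
v -0.607 -2.413 0.46
v -0.62 -2.213 0.729
v -0.749 -2.071 1.004
v -0.977 -2.009 1.243
v -1.267 -2.037 1.41
v -1.575 -2.149 1.479
v -1.855 -2.329 1.439
v -2.065 -2.55 1.298
v -2.171 -2.778 1.076
v -2.158 -2.978 0.806
v -2.028 -3.12 0.531
v -1.801 -3.182 0.292
v -1.511 -3.155 0.126
v -1.202 -3.042 0.057
v -0.922 -2.862 0.096
f 1 12 6
f 1 6 2
f 1 2 8
f 1 8 11
f 1 11 12
f 2 6 10
f 6 12 5
f 12 11 3
f 11 8 7
f 8 2 9
f 4 10 5
f 4 5 3
f 4 3 7
f 4 7 9
f 4 9 10
f 5 10 6
f 3 5 12
f 7 3 11
f 9 7 8
f 10 9 2
f 14 13 16
f 14 16 15
f 16 13 17
f 16 17 15
f 17 13 18
f 17 18 15
f 18 13 19
f 18 19 15
f 19 13 20
f 19 20 15
f 20 13 21
f 20 21 15
f 21 13 22
f 21 22 15
f 22 13 23
f 22 23 15
f 23 13 24
f 23 24 15
f 24 13 25
f 24 25 15
f 25 13 26
f 25 26 15
f 26 13 14
f 26 14 15
f 28 30 27
f 31 28 27
f 27 30 29
f 29 31 27
f 28 34 30
f 32 28 31
f 32 34 28
f 30 34 29
f 33 31 29
f 29 34 33
f 33 32 31
f 34 32 33
f 36 35 38
f 36 38 37
f 38 35 39
f 38 39 37
f 39 35 40
f 39 40 37
f 40 35 41
f 40 41 37
f 41 35 42
f 41 42 37
f 42 35 43
f 42 43 37
f 43 35 44
f 43 44 37
f 44 35 45
f 44 45 37
f 45 35 46
f 45 46 37
f 46 35 47
f 46 47 37
f 47 35 48
f 47 48 37
f 48 35 49
f 48 49 37
f 49 35 50
f 49 50 37
f 50 35 51
f 50 51 37
f 51 35 52
f 51 52 37
f 52 35 36
f 52 36 37



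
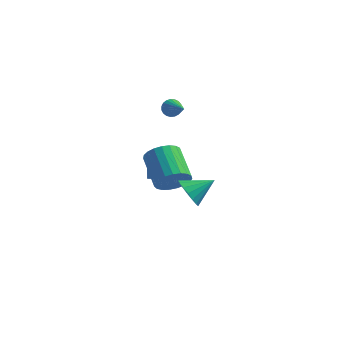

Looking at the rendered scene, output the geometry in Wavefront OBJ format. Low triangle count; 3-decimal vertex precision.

v -4.165 1.412 -1.808
v -4.426 1.928 -0.522
v -4.564 2.656 -2.389
v -4.826 3.172 -1.103
v -3.034 1.808 -1.737
v -3.296 2.324 -0.451
v -3.434 3.052 -2.318
v -3.695 3.568 -1.032
v 0.817 -4.068 1.28
v 1.27 -3.942 0.513
v 1.803 -3.232 2
v 0.988 -3.616 0.521
v 0.667 -3.394 0.703
v 0.38 -3.327 1.017
v 0.193 -3.429 1.392
v 0.15 -3.678 1.741
v 0.259 -4.016 1.984
v 0.496 -4.366 2.066
v 0.806 -4.648 1.968
v 1.119 -4.797 1.713
v 1.363 -4.779 1.358
v 1.482 -4.599 0.986
v 1.448 -4.296 0.68
v -1.863 -0.216 -0.609
v -1.311 0.568 -0.895
v -2.585 1.859 0.183
v -3.137 1.076 0.469
v -1.593 0.545 -1.2
v -2.867 1.836 -0.121
v -1.922 0.39 -1.403
v -3.195 1.681 -0.324
v -2.24 0.131 -1.469
v -3.513 1.422 -0.39
v -2.493 -0.188 -1.386
v -3.767 1.103 -0.307
v -2.638 -0.512 -1.168
v -3.911 0.779 -0.09
v -2.648 -0.785 -0.854
v -3.921 0.506 0.224
v -2.523 -0.959 -0.498
v -3.796 0.332 0.581
v -2.284 -1.005 -0.161
v -3.557 0.287 0.918
v -1.972 -0.914 0.098
v -3.245 0.377 1.177
v -1.641 -0.702 0.235
v -2.914 0.589 1.314
v -1.349 -0.406 0.227
v -2.622 0.885 1.305
v -1.145 -0.078 0.073
v -2.419 1.213 1.152
v -1.066 0.227 -0.198
v -2.34 1.518 0.88
v -1.125 0.456 -0.541
v -2.398 1.747 0.538
v -3.104 2.136 3.329
v -2.769 2.265 2.873
v -1.976 1.264 3.911
v -2.713 2.441 3.029
v -2.725 2.564 3.236
v -2.802 2.613 3.459
v -2.932 2.58 3.659
v -3.091 2.47 3.803
v -3.253 2.301 3.864
v -3.389 2.105 3.833
v -3.475 1.913 3.715
v -3.498 1.76 3.53
v -3.452 1.672 3.31
v -3.347 1.664 3.094
v -3.199 1.738 2.918
v -3.035 1.88 2.813
v -2.883 2.067 2.797
f 2 4 1
f 5 2 1
f 1 4 3
f 3 5 1
f 2 8 4
f 6 2 5
f 6 8 2
f 4 8 3
f 7 5 3
f 3 8 7
f 7 6 5
f 8 6 7
f 10 9 12
f 10 12 11
f 12 9 13
f 12 13 11
f 13 9 14
f 13 14 11
f 14 9 15
f 14 15 11
f 15 9 16
f 15 16 11
f 16 9 17
f 16 17 11
f 17 9 18
f 17 18 11
f 18 9 19
f 18 19 11
f 19 9 20
f 19 20 11
f 20 9 21
f 20 21 11
f 21 9 22
f 21 22 11
f 22 9 23
f 22 23 11
f 23 9 10
f 23 10 11
f 25 24 28
f 25 28 26
f 26 28 29
f 26 29 27
f 28 24 30
f 28 30 29
f 29 30 31
f 29 31 27
f 30 24 32
f 30 32 31
f 31 32 33
f 31 33 27
f 32 24 34
f 32 34 33
f 33 34 35
f 33 35 27
f 34 24 36
f 34 36 35
f 35 36 37
f 35 37 27
f 36 24 38
f 36 38 37
f 37 38 39
f 37 39 27
f 38 24 40
f 38 40 39
f 39 40 41
f 39 41 27
f 40 24 42
f 40 42 41
f 41 42 43
f 41 43 27
f 42 24 44
f 42 44 43
f 43 44 45
f 43 45 27
f 44 24 46
f 44 46 45
f 45 46 47
f 45 47 27
f 46 24 48
f 46 48 47
f 47 48 49
f 47 49 27
f 48 24 50
f 48 50 49
f 49 50 51
f 49 51 27
f 50 24 52
f 50 52 51
f 51 52 53
f 51 53 27
f 52 24 54
f 52 54 53
f 53 54 55
f 53 55 27
f 54 24 25
f 54 25 55
f 55 25 26
f 55 26 27
f 57 56 59
f 57 59 58
f 59 56 60
f 59 60 58
f 60 56 61
f 60 61 58
f 61 56 62
f 61 62 58
f 62 56 63
f 62 63 58
f 63 56 64
f 63 64 58
f 64 56 65
f 64 65 58
f 65 56 66
f 65 66 58
f 66 56 67
f 66 67 58
f 67 56 68
f 67 68 58
f 68 56 69
f 68 69 58
f 69 56 70
f 69 70 58
f 70 56 71
f 70 71 58
f 71 56 72
f 71 72 58
f 72 56 57
f 72 57 58



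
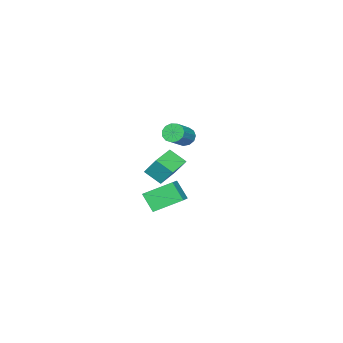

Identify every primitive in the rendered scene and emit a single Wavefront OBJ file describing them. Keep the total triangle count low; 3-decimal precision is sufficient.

v 3.028 1.535 -0.639
v 2.873 0.913 0.18
v 4.078 1.949 -0.126
v 3.923 1.326 0.693
v 3.757 0.494 -1.293
v 3.602 -0.129 -0.474
v 4.807 0.907 -0.78
v 4.652 0.285 0.039
v 0.036 -0.914 -1.164
v 0.114 -1.725 -0.6
v 0.04 -0.298 -0.277
v 0.118 -1.108 0.286
v 1.342 -0.832 -1.226
v 1.42 -1.642 -0.663
v 1.346 -0.215 -0.34
v 1.424 -1.026 0.224
v -2.2 -1.725 -0.059
v -1.906 -1.619 -0.511
v -0.766 -1.549 0.246
v -1.06 -1.655 0.699
v -1.996 -1.345 -0.4
v -0.857 -1.274 0.358
v -2.152 -1.191 -0.18
v -1.013 -1.121 0.577
v -2.323 -1.207 0.078
v -1.183 -1.137 0.835
v -2.454 -1.387 0.293
v -1.315 -1.317 1.05
v -2.505 -1.675 0.396
v -1.366 -1.605 1.153
v -2.459 -1.979 0.355
v -1.319 -1.908 1.112
v -2.331 -2.202 0.182
v -1.191 -2.132 0.94
v -2.161 -2.274 -0.067
v -1.021 -2.203 0.691
v -2.003 -2.171 -0.313
v -0.864 -2.101 0.444
v -1.908 -1.927 -0.479
v -0.769 -1.857 0.279
f 2 4 1
f 5 2 1
f 1 4 3
f 3 5 1
f 2 8 4
f 6 2 5
f 6 8 2
f 4 8 3
f 7 5 3
f 3 8 7
f 7 6 5
f 8 6 7
f 10 12 9
f 13 10 9
f 9 12 11
f 11 13 9
f 10 16 12
f 14 10 13
f 14 16 10
f 12 16 11
f 15 13 11
f 11 16 15
f 15 14 13
f 16 14 15
f 18 17 21
f 18 21 19
f 19 21 22
f 19 22 20
f 21 17 23
f 21 23 22
f 22 23 24
f 22 24 20
f 23 17 25
f 23 25 24
f 24 25 26
f 24 26 20
f 25 17 27
f 25 27 26
f 26 27 28
f 26 28 20
f 27 17 29
f 27 29 28
f 28 29 30
f 28 30 20
f 29 17 31
f 29 31 30
f 30 31 32
f 30 32 20
f 31 17 33
f 31 33 32
f 32 33 34
f 32 34 20
f 33 17 35
f 33 35 34
f 34 35 36
f 34 36 20
f 35 17 37
f 35 37 36
f 36 37 38
f 36 38 20
f 37 17 39
f 37 39 38
f 38 39 40
f 38 40 20
f 39 17 18
f 39 18 40
f 40 18 19
f 40 19 20



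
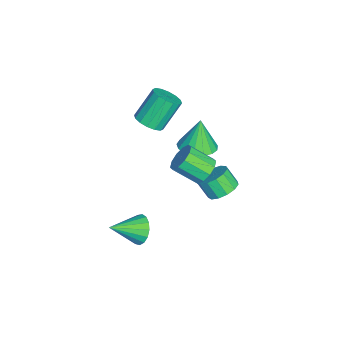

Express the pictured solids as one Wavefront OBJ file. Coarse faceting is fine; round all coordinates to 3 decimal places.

v 1.041 -0.298 -4.12
v 1.505 -0.465 -4.849
v 1.759 -1.702 -3.34
v 1.756 -0.212 -4.625
v 1.844 0.021 -4.285
v 1.748 0.182 -3.908
v 1.489 0.232 -3.579
v 1.128 0.161 -3.374
v 0.747 -0.015 -3.34
v 0.433 -0.256 -3.484
v 0.259 -0.506 -3.775
v 0.263 -0.709 -4.144
v 0.446 -0.817 -4.507
v 0.764 -0.807 -4.782
v 1.147 -0.68 -4.906
v 0.526 2.837 0.572
v 1.334 2.822 0.616
v 1.263 1.608 1.511
v 0.454 1.623 1.468
v 1.165 3.108 0.99
v 1.093 1.894 1.886
v 0.751 3.29 1.205
v 0.679 2.076 2.1
v 0.251 3.3 1.178
v 0.18 2.086 2.073
v -0.144 3.132 0.919
v -0.215 1.919 1.815
v -0.283 2.852 0.529
v -0.354 1.638 1.424
v -0.113 2.566 0.154
v -0.185 1.352 1.05
v 0.301 2.384 -0.06
v 0.229 1.17 0.835
v 0.8 2.374 -0.033
v 0.729 1.16 0.862
v 1.195 2.541 0.225
v 1.124 1.328 1.121
v -2.613 3.427 -4.211
v -1.754 3.28 -4.031
v -2.048 2.667 -3.128
v -2.907 2.813 -3.309
v -1.88 3.7 -3.787
v -2.174 3.086 -2.884
v -2.239 4.033 -3.678
v -2.533 3.419 -2.775
v -2.716 4.173 -3.738
v -3.01 3.56 -2.835
v -3.161 4.077 -3.948
v -3.455 3.463 -3.046
v -3.432 3.774 -4.242
v -3.726 3.161 -3.34
v -3.443 3.361 -4.526
v -3.737 2.748 -3.624
v -3.19 2.968 -4.71
v -3.484 2.355 -3.808
v -2.754 2.722 -4.736
v -3.048 2.109 -3.834
v -2.274 2.699 -4.595
v -2.568 2.086 -3.693
v -1.901 2.907 -4.332
v -2.195 2.294 -3.43
v -2.285 -0.274 1.318
v -1.718 -0.627 1.794
v -2.448 0.202 3.278
v -3.015 0.554 2.802
v -1.546 -0.258 1.672
v -2.276 0.57 3.157
v -1.572 0.106 1.456
v -2.302 0.935 2.94
v -1.789 0.369 1.203
v -2.519 1.197 2.687
v -2.139 0.459 0.98
v -2.869 1.287 2.465
v -2.528 0.352 0.848
v -3.258 1.181 2.333
v -2.852 0.078 0.842
v -3.582 0.907 2.326
v -3.024 -0.29 0.963
v -3.754 0.538 2.448
v -2.998 -0.655 1.18
v -3.728 0.174 2.664
v -2.781 -0.917 1.433
v -3.511 -0.089 2.917
v -2.431 -1.007 1.655
v -3.161 -0.179 3.14
v -2.042 -0.901 1.787
v -2.772 -0.072 3.272
v -1.313 2.229 0.654
v -0.407 2.634 0.841
v -1.707 2.331 2.346
v -0.689 3.017 0.752
v -1.114 3.219 0.641
v -1.584 3.194 0.532
v -1.992 2.948 0.452
v -2.245 2.537 0.418
v -2.284 2.056 0.438
v -2.101 1.614 0.508
v -1.737 1.313 0.611
v -1.275 1.222 0.724
v -0.823 1.361 0.821
v -0.483 1.7 0.88
v -0.332 2.159 0.887
f 2 1 4
f 2 4 3
f 4 1 5
f 4 5 3
f 5 1 6
f 5 6 3
f 6 1 7
f 6 7 3
f 7 1 8
f 7 8 3
f 8 1 9
f 8 9 3
f 9 1 10
f 9 10 3
f 10 1 11
f 10 11 3
f 11 1 12
f 11 12 3
f 12 1 13
f 12 13 3
f 13 1 14
f 13 14 3
f 14 1 15
f 14 15 3
f 15 1 2
f 15 2 3
f 17 16 20
f 17 20 18
f 18 20 21
f 18 21 19
f 20 16 22
f 20 22 21
f 21 22 23
f 21 23 19
f 22 16 24
f 22 24 23
f 23 24 25
f 23 25 19
f 24 16 26
f 24 26 25
f 25 26 27
f 25 27 19
f 26 16 28
f 26 28 27
f 27 28 29
f 27 29 19
f 28 16 30
f 28 30 29
f 29 30 31
f 29 31 19
f 30 16 32
f 30 32 31
f 31 32 33
f 31 33 19
f 32 16 34
f 32 34 33
f 33 34 35
f 33 35 19
f 34 16 36
f 34 36 35
f 35 36 37
f 35 37 19
f 36 16 17
f 36 17 37
f 37 17 18
f 37 18 19
f 39 38 42
f 39 42 40
f 40 42 43
f 40 43 41
f 42 38 44
f 42 44 43
f 43 44 45
f 43 45 41
f 44 38 46
f 44 46 45
f 45 46 47
f 45 47 41
f 46 38 48
f 46 48 47
f 47 48 49
f 47 49 41
f 48 38 50
f 48 50 49
f 49 50 51
f 49 51 41
f 50 38 52
f 50 52 51
f 51 52 53
f 51 53 41
f 52 38 54
f 52 54 53
f 53 54 55
f 53 55 41
f 54 38 56
f 54 56 55
f 55 56 57
f 55 57 41
f 56 38 58
f 56 58 57
f 57 58 59
f 57 59 41
f 58 38 60
f 58 60 59
f 59 60 61
f 59 61 41
f 60 38 39
f 60 39 61
f 61 39 40
f 61 40 41
f 63 62 66
f 63 66 64
f 64 66 67
f 64 67 65
f 66 62 68
f 66 68 67
f 67 68 69
f 67 69 65
f 68 62 70
f 68 70 69
f 69 70 71
f 69 71 65
f 70 62 72
f 70 72 71
f 71 72 73
f 71 73 65
f 72 62 74
f 72 74 73
f 73 74 75
f 73 75 65
f 74 62 76
f 74 76 75
f 75 76 77
f 75 77 65
f 76 62 78
f 76 78 77
f 77 78 79
f 77 79 65
f 78 62 80
f 78 80 79
f 79 80 81
f 79 81 65
f 80 62 82
f 80 82 81
f 81 82 83
f 81 83 65
f 82 62 84
f 82 84 83
f 83 84 85
f 83 85 65
f 84 62 86
f 84 86 85
f 85 86 87
f 85 87 65
f 86 62 63
f 86 63 87
f 87 63 64
f 87 64 65
f 89 88 91
f 89 91 90
f 91 88 92
f 91 92 90
f 92 88 93
f 92 93 90
f 93 88 94
f 93 94 90
f 94 88 95
f 94 95 90
f 95 88 96
f 95 96 90
f 96 88 97
f 96 97 90
f 97 88 98
f 97 98 90
f 98 88 99
f 98 99 90
f 99 88 100
f 99 100 90
f 100 88 101
f 100 101 90
f 101 88 102
f 101 102 90
f 102 88 89
f 102 89 90



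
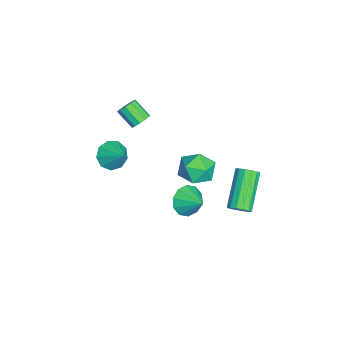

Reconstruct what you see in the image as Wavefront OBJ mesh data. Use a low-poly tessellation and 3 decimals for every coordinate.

v -1.637 -2.366 0.197
v -1.177 -2.374 0.533
v -1.723 -3.142 1.26
v -2.183 -3.134 0.923
v -1.39 -2.117 0.646
v -1.936 -2.885 1.372
v -1.697 -1.955 0.586
v -2.243 -2.722 1.313
v -1.981 -1.949 0.378
v -2.527 -2.717 1.105
v -2.134 -2.103 0.101
v -2.68 -2.871 0.828
v -2.097 -2.358 -0.14
v -2.643 -3.126 0.587
v -1.884 -2.615 -0.252
v -2.43 -3.383 0.474
v -1.577 -2.778 -0.193
v -2.123 -3.545 0.534
v -1.293 -2.783 0.015
v -1.839 -3.551 0.742
v -1.14 -2.629 0.292
v -1.686 -3.397 1.019
v 1.019 0.06 -3.483
v 1.545 0.127 -4.223
v 1.801 0.84 -2.857
v 1.158 0.535 -4.247
v 0.718 0.761 -3.98
v 0.393 0.719 -3.523
v 0.307 0.426 -3.05
v 0.493 -0.007 -2.744
v 0.88 -0.415 -2.719
v 1.32 -0.641 -2.987
v 1.645 -0.599 -3.444
v 1.731 -0.306 -3.916
v 2.92 1.443 1.729
v 3.801 1.054 1.991
v 2.559 0.086 0.929
v 3.44 -0.303 1.191
v 2.734 -0.155 1.882
v 2.957 0.684 2.376
v 3.403 0.456 0.544
v 3.626 1.295 1.038
v 4.1 0.444 1.259
v 3.687 0.066 2.086
v 2.673 1.074 0.834
v 2.26 0.696 1.661
v -1.401 -3.823 -2.431
v -1.118 -3.339 -3.108
v -0.579 -3.157 -1.609
v -1.592 -3.073 -2.849
v -1.977 -3.158 -2.394
v -2.092 -3.555 -1.956
v -1.885 -4.077 -1.74
v -1.451 -4.48 -1.847
v -0.994 -4.576 -2.227
v -0.728 -4.32 -2.702
v -0.776 -3.832 -3.05
v 3.908 2.619 -0.931
v 4.261 2.488 -0.452
v 2.565 2.831 0.891
v 2.212 2.961 0.411
v 4.292 2.8 -0.493
v 2.596 3.142 0.85
v 4.219 3.063 -0.652
v 2.523 3.405 0.691
v 4.063 3.207 -0.885
v 2.367 3.549 0.457
v 3.866 3.193 -1.131
v 2.17 3.536 0.211
v 3.679 3.026 -1.324
v 1.984 3.368 0.019
v 3.555 2.749 -1.411
v 1.859 3.092 -0.068
v 3.524 2.438 -1.37
v 1.828 2.78 -0.027
v 3.597 2.175 -1.211
v 1.901 2.517 0.132
v 3.753 2.031 -0.977
v 2.057 2.373 0.365
v 3.95 2.044 -0.731
v 2.254 2.387 0.611
v 4.136 2.212 -0.539
v 2.441 2.554 0.804
f 2 1 5
f 2 5 3
f 3 5 6
f 3 6 4
f 5 1 7
f 5 7 6
f 6 7 8
f 6 8 4
f 7 1 9
f 7 9 8
f 8 9 10
f 8 10 4
f 9 1 11
f 9 11 10
f 10 11 12
f 10 12 4
f 11 1 13
f 11 13 12
f 12 13 14
f 12 14 4
f 13 1 15
f 13 15 14
f 14 15 16
f 14 16 4
f 15 1 17
f 15 17 16
f 16 17 18
f 16 18 4
f 17 1 19
f 17 19 18
f 18 19 20
f 18 20 4
f 19 1 21
f 19 21 20
f 20 21 22
f 20 22 4
f 21 1 2
f 21 2 22
f 22 2 3
f 22 3 4
f 24 23 26
f 24 26 25
f 26 23 27
f 26 27 25
f 27 23 28
f 27 28 25
f 28 23 29
f 28 29 25
f 29 23 30
f 29 30 25
f 30 23 31
f 30 31 25
f 31 23 32
f 31 32 25
f 32 23 33
f 32 33 25
f 33 23 34
f 33 34 25
f 34 23 24
f 34 24 25
f 35 46 40
f 35 40 36
f 35 36 42
f 35 42 45
f 35 45 46
f 36 40 44
f 40 46 39
f 46 45 37
f 45 42 41
f 42 36 43
f 38 44 39
f 38 39 37
f 38 37 41
f 38 41 43
f 38 43 44
f 39 44 40
f 37 39 46
f 41 37 45
f 43 41 42
f 44 43 36
f 48 47 50
f 48 50 49
f 50 47 51
f 50 51 49
f 51 47 52
f 51 52 49
f 52 47 53
f 52 53 49
f 53 47 54
f 53 54 49
f 54 47 55
f 54 55 49
f 55 47 56
f 55 56 49
f 56 47 57
f 56 57 49
f 57 47 48
f 57 48 49
f 59 58 62
f 59 62 60
f 60 62 63
f 60 63 61
f 62 58 64
f 62 64 63
f 63 64 65
f 63 65 61
f 64 58 66
f 64 66 65
f 65 66 67
f 65 67 61
f 66 58 68
f 66 68 67
f 67 68 69
f 67 69 61
f 68 58 70
f 68 70 69
f 69 70 71
f 69 71 61
f 70 58 72
f 70 72 71
f 71 72 73
f 71 73 61
f 72 58 74
f 72 74 73
f 73 74 75
f 73 75 61
f 74 58 76
f 74 76 75
f 75 76 77
f 75 77 61
f 76 58 78
f 76 78 77
f 77 78 79
f 77 79 61
f 78 58 80
f 78 80 79
f 79 80 81
f 79 81 61
f 80 58 82
f 80 82 81
f 81 82 83
f 81 83 61
f 82 58 59
f 82 59 83
f 83 59 60
f 83 60 61



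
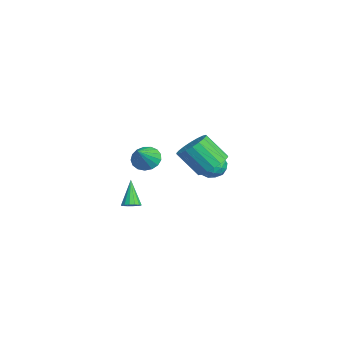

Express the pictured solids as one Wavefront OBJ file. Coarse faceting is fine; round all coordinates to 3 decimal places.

v 2.157 -2.665 1.516
v 2.477 -3.12 0.94
v 3.183 -3.195 2.504
v 2.671 -2.79 0.915
v 2.747 -2.432 1.028
v 2.688 -2.128 1.253
v 2.507 -1.946 1.537
v 2.246 -1.93 1.817
v 1.965 -2.081 2.028
v 1.727 -2.367 2.121
v 1.589 -2.721 2.076
v 1.58 -3.062 1.902
v 1.703 -3.312 1.64
v 1.931 -3.414 1.35
v 2.21 -3.345 1.097
v 1.013 0.878 0.316
v 1.537 1.446 0.935
v 1.091 0.39 2.283
v 0.567 -0.178 1.664
v 1.137 1.631 0.947
v 0.691 0.575 2.295
v 0.713 1.666 0.834
v 0.266 0.61 2.182
v 0.348 1.546 0.619
v -0.099 0.489 1.967
v 0.115 1.293 0.343
v -0.332 0.236 1.692
v 0.059 0.958 0.063
v -0.387 -0.099 1.411
v 0.193 0.607 -0.168
v -0.253 -0.449 1.18
v 0.489 0.31 -0.303
v 0.043 -0.746 1.045
v 0.889 0.125 -0.315
v 0.443 -0.931 1.033
v 1.314 0.09 -0.202
v 0.867 -0.966 1.146
v 1.679 0.211 0.013
v 1.232 -0.846 1.361
v 1.912 0.464 0.288
v 1.465 -0.593 1.637
v 1.967 0.799 0.569
v 1.521 -0.258 1.917
v 1.833 1.149 0.8
v 1.387 0.093 2.148
v 4.335 -3.636 -0.683
v 4.754 -3.763 -0.422
v 3.505 -3.564 0.683
v 4.758 -3.5 -0.433
v 4.649 -3.272 -0.511
v 4.456 -3.142 -0.635
v 4.23 -3.145 -0.772
v 4.033 -3.278 -0.885
v 3.916 -3.508 -0.944
v 3.912 -3.772 -0.933
v 4.021 -3.999 -0.855
v 4.214 -4.129 -0.731
v 4.44 -4.127 -0.594
v 4.638 -3.993 -0.48
v -2.975 2.226 -1.408
v -2.334 1.826 -1.866
v -3.646 0.974 -1.254
v -3.005 0.574 -1.712
v -2.838 0.895 -0.906
v -2.423 1.669 -1.002
v -3.557 1.131 -2.118
v -3.142 1.905 -2.214
v -2.694 1.149 -2.305
v -2.249 1.004 -1.556
v -3.731 1.796 -1.564
v -3.286 1.651 -0.815
v -2.596 2.136 -1.651
v -3.384 0.664 -1.469
v -3.286 0.853 -0.996
v -2.909 0.618 -1.265
v -2.648 2.044 -1.143
v -2.271 1.809 -1.412
v -2.567 1.262 -0.847
v -3.709 0.991 -1.708
v -3.332 0.756 -1.977
v -3.071 2.182 -1.855
v -2.694 1.947 -2.124
v -3.413 1.538 -2.273
v -2.43 1.503 -2.178
v -2.825 0.767 -2.087
v -3.149 1.094 -2.326
v -2.905 1.549 -2.382
v -2.169 1.418 -1.738
v -2.564 0.681 -1.647
v -2.465 0.87 -1.173
v -2.221 1.325 -1.229
v -2.381 1.02 -1.995
v -3.416 2.119 -1.473
v -3.811 1.382 -1.382
v -3.759 1.475 -1.891
v -3.515 1.93 -1.947
v -3.155 2.033 -1.033
v -3.55 1.297 -0.942
v -3.075 1.251 -0.738
v -2.831 1.706 -0.794
v -3.599 1.78 -1.125
f 2 1 4
f 2 4 3
f 4 1 5
f 4 5 3
f 5 1 6
f 5 6 3
f 6 1 7
f 6 7 3
f 7 1 8
f 7 8 3
f 8 1 9
f 8 9 3
f 9 1 10
f 9 10 3
f 10 1 11
f 10 11 3
f 11 1 12
f 11 12 3
f 12 1 13
f 12 13 3
f 13 1 14
f 13 14 3
f 14 1 15
f 14 15 3
f 15 1 2
f 15 2 3
f 17 16 20
f 17 20 18
f 18 20 21
f 18 21 19
f 20 16 22
f 20 22 21
f 21 22 23
f 21 23 19
f 22 16 24
f 22 24 23
f 23 24 25
f 23 25 19
f 24 16 26
f 24 26 25
f 25 26 27
f 25 27 19
f 26 16 28
f 26 28 27
f 27 28 29
f 27 29 19
f 28 16 30
f 28 30 29
f 29 30 31
f 29 31 19
f 30 16 32
f 30 32 31
f 31 32 33
f 31 33 19
f 32 16 34
f 32 34 33
f 33 34 35
f 33 35 19
f 34 16 36
f 34 36 35
f 35 36 37
f 35 37 19
f 36 16 38
f 36 38 37
f 37 38 39
f 37 39 19
f 38 16 40
f 38 40 39
f 39 40 41
f 39 41 19
f 40 16 42
f 40 42 41
f 41 42 43
f 41 43 19
f 42 16 44
f 42 44 43
f 43 44 45
f 43 45 19
f 44 16 17
f 44 17 45
f 45 17 18
f 45 18 19
f 47 46 49
f 47 49 48
f 49 46 50
f 49 50 48
f 50 46 51
f 50 51 48
f 51 46 52
f 51 52 48
f 52 46 53
f 52 53 48
f 53 46 54
f 53 54 48
f 54 46 55
f 54 55 48
f 55 46 56
f 55 56 48
f 56 46 57
f 56 57 48
f 57 46 58
f 57 58 48
f 58 46 59
f 58 59 48
f 59 46 47
f 59 47 48
f 60 97 76
f 97 71 100
f 76 100 65
f 97 100 76
f 60 76 72
f 76 65 77
f 72 77 61
f 76 77 72
f 60 72 81
f 72 61 82
f 81 82 67
f 72 82 81
f 60 81 93
f 81 67 96
f 93 96 70
f 81 96 93
f 60 93 97
f 93 70 101
f 97 101 71
f 93 101 97
f 61 77 88
f 77 65 91
f 88 91 69
f 77 91 88
f 65 100 78
f 100 71 99
f 78 99 64
f 100 99 78
f 71 101 98
f 101 70 94
f 98 94 62
f 101 94 98
f 70 96 95
f 96 67 83
f 95 83 66
f 96 83 95
f 67 82 87
f 82 61 84
f 87 84 68
f 82 84 87
f 63 89 75
f 89 69 90
f 75 90 64
f 89 90 75
f 63 75 73
f 75 64 74
f 73 74 62
f 75 74 73
f 63 73 80
f 73 62 79
f 80 79 66
f 73 79 80
f 63 80 85
f 80 66 86
f 85 86 68
f 80 86 85
f 63 85 89
f 85 68 92
f 89 92 69
f 85 92 89
f 64 90 78
f 90 69 91
f 78 91 65
f 90 91 78
f 62 74 98
f 74 64 99
f 98 99 71
f 74 99 98
f 66 79 95
f 79 62 94
f 95 94 70
f 79 94 95
f 68 86 87
f 86 66 83
f 87 83 67
f 86 83 87
f 69 92 88
f 92 68 84
f 88 84 61
f 92 84 88

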